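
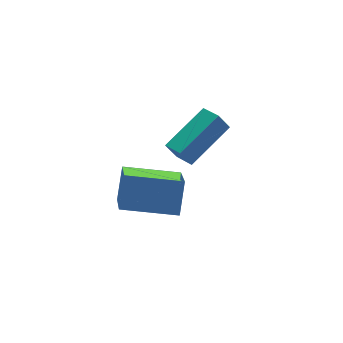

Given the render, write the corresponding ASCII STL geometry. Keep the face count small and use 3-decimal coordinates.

solid 
facet normal -0.867 0.480 0.137
outer loop
vertex -5.084 -1.728 2.151
vertex -4.538 -1.044 3.206
vertex -4.452 -0.212 0.842
endloop
endfacet
facet normal -0.399 -0.498 -0.770
outer loop
vertex -2.642 -1.216 0.554
vertex -5.084 -1.728 2.151
vertex -4.452 -0.212 0.842
endloop
endfacet
facet normal -0.866 0.480 0.138
outer loop
vertex -4.452 -0.212 0.842
vertex -4.538 -1.044 3.206
vertex -3.906 0.471 1.896
endloop
endfacet
facet normal 0.301 0.722 -0.624
outer loop
vertex -3.906 0.471 1.896
vertex -2.642 -1.216 0.554
vertex -4.452 -0.212 0.842
endloop
endfacet
facet normal -0.301 -0.722 0.624
outer loop
vertex -5.084 -1.728 2.151
vertex -2.728 -2.048 2.918
vertex -4.538 -1.044 3.206
endloop
endfacet
facet normal -0.399 -0.499 -0.769
outer loop
vertex -3.274 -2.731 1.864
vertex -5.084 -1.728 2.151
vertex -2.642 -1.216 0.554
endloop
endfacet
facet normal -0.301 -0.722 0.623
outer loop
vertex -3.274 -2.731 1.864
vertex -2.728 -2.048 2.918
vertex -5.084 -1.728 2.151
endloop
endfacet
facet normal 0.399 0.499 0.769
outer loop
vertex -4.538 -1.044 3.206
vertex -2.728 -2.048 2.918
vertex -3.906 0.471 1.896
endloop
endfacet
facet normal 0.301 0.722 -0.624
outer loop
vertex -2.096 -0.532 1.609
vertex -2.642 -1.216 0.554
vertex -3.906 0.471 1.896
endloop
endfacet
facet normal 0.398 0.499 0.770
outer loop
vertex -3.906 0.471 1.896
vertex -2.728 -2.048 2.918
vertex -2.096 -0.532 1.609
endloop
endfacet
facet normal 0.866 -0.480 -0.137
outer loop
vertex -2.096 -0.532 1.609
vertex -3.274 -2.731 1.864
vertex -2.642 -1.216 0.554
endloop
endfacet
facet normal 0.866 -0.480 -0.138
outer loop
vertex -2.728 -2.048 2.918
vertex -3.274 -2.731 1.864
vertex -2.096 -0.532 1.609
endloop
endfacet
facet normal -0.875 -0.280 -0.395
outer loop
vertex -1.407 0.879 1.048
vertex -1.562 1.771 0.76
vertex -1.02 0.708 0.311
endloop
endfacet
facet normal 0.163 -0.939 0.303
outer loop
vertex 0.862 1.309 1.16
vertex -1.407 0.879 1.048
vertex -1.02 0.708 0.311
endloop
endfacet
facet normal -0.875 -0.280 -0.395
outer loop
vertex -1.02 0.708 0.311
vertex -1.562 1.771 0.76
vertex -1.175 1.6 0.023
endloop
endfacet
facet normal 0.455 -0.201 -0.867
outer loop
vertex -1.175 1.6 0.023
vertex 0.862 1.309 1.16
vertex -1.02 0.708 0.311
endloop
endfacet
facet normal -0.455 0.201 0.867
outer loop
vertex -1.407 0.879 1.048
vertex 0.32 2.372 1.609
vertex -1.562 1.771 0.76
endloop
endfacet
facet normal 0.163 -0.939 0.303
outer loop
vertex 0.475 1.48 1.897
vertex -1.407 0.879 1.048
vertex 0.862 1.309 1.16
endloop
endfacet
facet normal -0.455 0.201 0.867
outer loop
vertex 0.475 1.48 1.897
vertex 0.32 2.372 1.609
vertex -1.407 0.879 1.048
endloop
endfacet
facet normal -0.163 0.939 -0.303
outer loop
vertex -1.562 1.771 0.76
vertex 0.32 2.372 1.609
vertex -1.175 1.6 0.023
endloop
endfacet
facet normal 0.455 -0.201 -0.867
outer loop
vertex 0.707 2.201 0.872
vertex 0.862 1.309 1.16
vertex -1.175 1.6 0.023
endloop
endfacet
facet normal -0.163 0.939 -0.303
outer loop
vertex -1.175 1.6 0.023
vertex 0.32 2.372 1.609
vertex 0.707 2.201 0.872
endloop
endfacet
facet normal 0.875 0.280 0.395
outer loop
vertex 0.707 2.201 0.872
vertex 0.475 1.48 1.897
vertex 0.862 1.309 1.16
endloop
endfacet
facet normal 0.875 0.280 0.395
outer loop
vertex 0.32 2.372 1.609
vertex 0.475 1.48 1.897
vertex 0.707 2.201 0.872
endloop
endfacet

endsolid


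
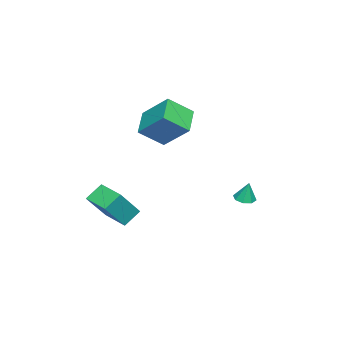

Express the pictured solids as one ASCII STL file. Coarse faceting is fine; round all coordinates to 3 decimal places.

solid 
facet normal -0.089 -0.219 -0.972
outer loop
vertex 0.986 3.743 -2.196
vertex 0.669 3.264 -2.059
vertex 0.543 3.829 -2.175
endloop
endfacet
facet normal 0.196 0.959 0.207
outer loop
vertex 0.986 3.743 -2.196
vertex 0.543 3.829 -2.175
vertex 0.771 3.516 -0.941
endloop
endfacet
facet normal -0.089 -0.219 -0.972
outer loop
vertex 0.543 3.829 -2.175
vertex 0.669 3.264 -2.059
vertex 0.174 3.584 -2.086
endloop
endfacet
facet normal -0.477 0.827 0.298
outer loop
vertex 0.543 3.829 -2.175
vertex 0.174 3.584 -2.086
vertex 0.771 3.516 -0.941
endloop
endfacet
facet normal -0.089 -0.220 -0.971
outer loop
vertex 0.174 3.584 -2.086
vertex 0.669 3.264 -2.059
vertex 0.095 3.152 -1.981
endloop
endfacet
facet normal -0.848 0.266 0.458
outer loop
vertex 0.174 3.584 -2.086
vertex 0.095 3.152 -1.981
vertex 0.771 3.516 -0.941
endloop
endfacet
facet normal -0.089 -0.219 -0.972
outer loop
vertex 0.095 3.152 -1.981
vertex 0.669 3.264 -2.059
vertex 0.352 2.785 -1.922
endloop
endfacet
facet normal -0.701 -0.395 0.594
outer loop
vertex 0.095 3.152 -1.981
vertex 0.352 2.785 -1.922
vertex 0.771 3.516 -0.941
endloop
endfacet
facet normal -0.089 -0.219 -0.972
outer loop
vertex 0.352 2.785 -1.922
vertex 0.669 3.264 -2.059
vertex 0.795 2.699 -1.943
endloop
endfacet
facet normal -0.120 -0.771 0.626
outer loop
vertex 0.352 2.785 -1.922
vertex 0.795 2.699 -1.943
vertex 0.771 3.516 -0.941
endloop
endfacet
facet normal -0.089 -0.219 -0.972
outer loop
vertex 0.795 2.699 -1.943
vertex 0.669 3.264 -2.059
vertex 1.164 2.944 -2.032
endloop
endfacet
facet normal 0.553 -0.639 0.534
outer loop
vertex 0.795 2.699 -1.943
vertex 1.164 2.944 -2.032
vertex 0.771 3.516 -0.941
endloop
endfacet
facet normal -0.088 -0.218 -0.972
outer loop
vertex 1.164 2.944 -2.032
vertex 0.669 3.264 -2.059
vertex 1.243 3.376 -2.136
endloop
endfacet
facet normal 0.924 -0.079 0.374
outer loop
vertex 1.164 2.944 -2.032
vertex 1.243 3.376 -2.136
vertex 0.771 3.516 -0.941
endloop
endfacet
facet normal -0.087 -0.220 -0.972
outer loop
vertex 1.243 3.376 -2.136
vertex 0.669 3.264 -2.059
vertex 0.986 3.743 -2.196
endloop
endfacet
facet normal 0.777 0.583 0.239
outer loop
vertex 1.243 3.376 -2.136
vertex 0.986 3.743 -2.196
vertex 0.771 3.516 -0.941
endloop
endfacet
facet normal -0.454 0.650 -0.610
outer loop
vertex -1.685 -1.764 1.108
vertex -1.378 -0.253 2.489
vertex -0.244 -1.416 0.407
endloop
endfacet
facet normal -0.148 -0.730 -0.667
outer loop
vertex 0.518 -2.507 1.431
vertex -1.685 -1.764 1.108
vertex -0.244 -1.416 0.407
endloop
endfacet
facet normal -0.454 0.650 -0.610
outer loop
vertex -0.244 -1.416 0.407
vertex -1.378 -0.253 2.489
vertex 0.063 0.095 1.788
endloop
endfacet
facet normal 0.879 0.212 -0.428
outer loop
vertex 0.063 0.095 1.788
vertex 0.518 -2.507 1.431
vertex -0.244 -1.416 0.407
endloop
endfacet
facet normal -0.879 -0.212 0.428
outer loop
vertex -1.685 -1.764 1.108
vertex -0.616 -1.344 3.513
vertex -1.378 -0.253 2.489
endloop
endfacet
facet normal -0.148 -0.730 -0.667
outer loop
vertex -0.923 -2.855 2.132
vertex -1.685 -1.764 1.108
vertex 0.518 -2.507 1.431
endloop
endfacet
facet normal -0.879 -0.212 0.428
outer loop
vertex -0.923 -2.855 2.132
vertex -0.616 -1.344 3.513
vertex -1.685 -1.764 1.108
endloop
endfacet
facet normal 0.148 0.730 0.667
outer loop
vertex -1.378 -0.253 2.489
vertex -0.616 -1.344 3.513
vertex 0.063 0.095 1.788
endloop
endfacet
facet normal 0.879 0.212 -0.428
outer loop
vertex 0.825 -0.996 2.812
vertex 0.518 -2.507 1.431
vertex 0.063 0.095 1.788
endloop
endfacet
facet normal 0.148 0.730 0.667
outer loop
vertex 0.063 0.095 1.788
vertex -0.616 -1.344 3.513
vertex 0.825 -0.996 2.812
endloop
endfacet
facet normal 0.454 -0.650 0.610
outer loop
vertex 0.825 -0.996 2.812
vertex -0.923 -2.855 2.132
vertex 0.518 -2.507 1.431
endloop
endfacet
facet normal 0.454 -0.650 0.610
outer loop
vertex -0.616 -1.344 3.513
vertex -0.923 -2.855 2.132
vertex 0.825 -0.996 2.812
endloop
endfacet
facet normal -0.572 0.243 -0.783
outer loop
vertex 0.477 -3.494 -3.676
vertex 1.231 -2.111 -3.798
vertex 1.27 -3.992 -4.41
endloop
endfacet
facet normal -0.478 -0.875 0.078
outer loop
vertex 2.489 -4.509 -2.742
vertex 0.477 -3.494 -3.676
vertex 1.27 -3.992 -4.41
endloop
endfacet
facet normal -0.572 0.243 -0.783
outer loop
vertex 1.27 -3.992 -4.41
vertex 1.231 -2.111 -3.798
vertex 2.024 -2.609 -4.532
endloop
endfacet
facet normal 0.667 -0.418 -0.617
outer loop
vertex 2.024 -2.609 -4.532
vertex 2.489 -4.509 -2.742
vertex 1.27 -3.992 -4.41
endloop
endfacet
facet normal -0.667 0.418 0.617
outer loop
vertex 0.477 -3.494 -3.676
vertex 2.45 -2.628 -2.13
vertex 1.231 -2.111 -3.798
endloop
endfacet
facet normal -0.478 -0.875 0.078
outer loop
vertex 1.696 -4.011 -2.008
vertex 0.477 -3.494 -3.676
vertex 2.489 -4.509 -2.742
endloop
endfacet
facet normal -0.667 0.418 0.617
outer loop
vertex 1.696 -4.011 -2.008
vertex 2.45 -2.628 -2.13
vertex 0.477 -3.494 -3.676
endloop
endfacet
facet normal 0.478 0.875 -0.078
outer loop
vertex 1.231 -2.111 -3.798
vertex 2.45 -2.628 -2.13
vertex 2.024 -2.609 -4.532
endloop
endfacet
facet normal 0.667 -0.418 -0.617
outer loop
vertex 3.243 -3.126 -2.864
vertex 2.489 -4.509 -2.742
vertex 2.024 -2.609 -4.532
endloop
endfacet
facet normal 0.478 0.875 -0.078
outer loop
vertex 2.024 -2.609 -4.532
vertex 2.45 -2.628 -2.13
vertex 3.243 -3.126 -2.864
endloop
endfacet
facet normal 0.572 -0.243 0.783
outer loop
vertex 3.243 -3.126 -2.864
vertex 1.696 -4.011 -2.008
vertex 2.489 -4.509 -2.742
endloop
endfacet
facet normal 0.572 -0.243 0.783
outer loop
vertex 2.45 -2.628 -2.13
vertex 1.696 -4.011 -2.008
vertex 3.243 -3.126 -2.864
endloop
endfacet

endsolid


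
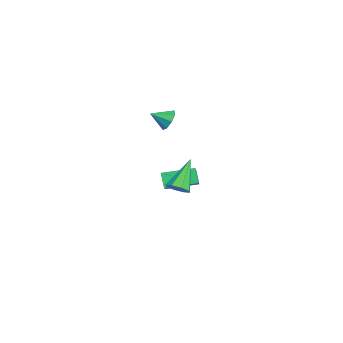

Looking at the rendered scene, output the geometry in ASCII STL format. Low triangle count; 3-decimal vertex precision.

solid 
facet normal -0.055 0.876 -0.479
outer loop
vertex -0.254 -2.801 2.822
vertex -0.52 -2.498 3.407
vertex 0.133 -2.599 3.147
endloop
endfacet
facet normal 0.630 -0.713 -0.307
outer loop
vertex -0.254 -2.801 2.822
vertex 0.133 -2.599 3.147
vertex -0.46 -3.462 3.933
endloop
endfacet
facet normal -0.055 0.877 -0.478
outer loop
vertex 0.133 -2.599 3.147
vertex -0.52 -2.498 3.407
vertex 0.137 -2.339 3.624
endloop
endfacet
facet normal 0.885 -0.411 0.217
outer loop
vertex 0.133 -2.599 3.147
vertex 0.137 -2.339 3.624
vertex -0.46 -3.462 3.933
endloop
endfacet
facet normal -0.053 0.876 -0.480
outer loop
vertex 0.137 -2.339 3.624
vertex -0.52 -2.498 3.407
vertex -0.244 -2.171 3.973
endloop
endfacet
facet normal 0.638 -0.130 0.759
outer loop
vertex 0.137 -2.339 3.624
vertex -0.244 -2.171 3.973
vertex -0.46 -3.462 3.933
endloop
endfacet
facet normal -0.055 0.876 -0.479
outer loop
vertex -0.244 -2.171 3.973
vertex -0.52 -2.498 3.407
vertex -0.786 -2.195 3.991
endloop
endfacet
facet normal 0.035 -0.037 0.999
outer loop
vertex -0.244 -2.171 3.973
vertex -0.786 -2.195 3.991
vertex -0.46 -3.462 3.933
endloop
endfacet
facet normal -0.056 0.876 -0.480
outer loop
vertex -0.786 -2.195 3.991
vertex -0.52 -2.498 3.407
vertex -1.173 -2.397 3.667
endloop
endfacet
facet normal -0.573 -0.184 0.799
outer loop
vertex -0.786 -2.195 3.991
vertex -1.173 -2.397 3.667
vertex -0.46 -3.462 3.933
endloop
endfacet
facet normal -0.055 0.877 -0.478
outer loop
vertex -1.173 -2.397 3.667
vertex -0.52 -2.498 3.407
vertex -1.177 -2.657 3.19
endloop
endfacet
facet normal -0.830 -0.487 0.273
outer loop
vertex -1.173 -2.397 3.667
vertex -1.177 -2.657 3.19
vertex -0.46 -3.462 3.933
endloop
endfacet
facet normal -0.054 0.876 -0.479
outer loop
vertex -1.177 -2.657 3.19
vertex -0.52 -2.498 3.407
vertex -0.796 -2.825 2.84
endloop
endfacet
facet normal -0.584 -0.767 -0.267
outer loop
vertex -1.177 -2.657 3.19
vertex -0.796 -2.825 2.84
vertex -0.46 -3.462 3.933
endloop
endfacet
facet normal -0.055 0.876 -0.479
outer loop
vertex -0.796 -2.825 2.84
vertex -0.52 -2.498 3.407
vertex -0.254 -2.801 2.822
endloop
endfacet
facet normal 0.021 -0.861 -0.508
outer loop
vertex -0.796 -2.825 2.84
vertex -0.254 -2.801 2.822
vertex -0.46 -3.462 3.933
endloop
endfacet
facet normal -0.830 0.071 -0.554
outer loop
vertex -4.228 -2.825 -2.668
vertex -4.288 -0.955 -2.337
vertex -3.648 -2.656 -3.515
endloop
endfacet
facet normal 0.032 -0.984 -0.175
outer loop
vertex -2.852 -2.725 -2.983
vertex -4.228 -2.825 -2.668
vertex -3.648 -2.656 -3.515
endloop
endfacet
facet normal -0.830 0.071 -0.554
outer loop
vertex -3.648 -2.656 -3.515
vertex -4.288 -0.955 -2.337
vertex -3.708 -0.786 -3.184
endloop
endfacet
facet normal 0.558 0.162 -0.814
outer loop
vertex -3.708 -0.786 -3.184
vertex -2.852 -2.725 -2.983
vertex -3.648 -2.656 -3.515
endloop
endfacet
facet normal -0.558 -0.162 0.814
outer loop
vertex -4.228 -2.825 -2.668
vertex -3.492 -1.024 -1.805
vertex -4.288 -0.955 -2.337
endloop
endfacet
facet normal 0.032 -0.984 -0.175
outer loop
vertex -3.432 -2.894 -2.136
vertex -4.228 -2.825 -2.668
vertex -2.852 -2.725 -2.983
endloop
endfacet
facet normal -0.558 -0.162 0.814
outer loop
vertex -3.432 -2.894 -2.136
vertex -3.492 -1.024 -1.805
vertex -4.228 -2.825 -2.668
endloop
endfacet
facet normal -0.032 0.984 0.175
outer loop
vertex -4.288 -0.955 -2.337
vertex -3.492 -1.024 -1.805
vertex -3.708 -0.786 -3.184
endloop
endfacet
facet normal 0.558 0.162 -0.814
outer loop
vertex -2.912 -0.855 -2.652
vertex -2.852 -2.725 -2.983
vertex -3.708 -0.786 -3.184
endloop
endfacet
facet normal -0.032 0.984 0.175
outer loop
vertex -3.708 -0.786 -3.184
vertex -3.492 -1.024 -1.805
vertex -2.912 -0.855 -2.652
endloop
endfacet
facet normal 0.830 -0.071 0.554
outer loop
vertex -2.912 -0.855 -2.652
vertex -3.432 -2.894 -2.136
vertex -2.852 -2.725 -2.983
endloop
endfacet
facet normal 0.830 -0.071 0.554
outer loop
vertex -3.492 -1.024 -1.805
vertex -3.432 -2.894 -2.136
vertex -2.912 -0.855 -2.652
endloop
endfacet
facet normal 0.601 -0.334 -0.726
outer loop
vertex 4.487 -1.926 1.095
vertex 3.943 -2.11 0.729
vertex 4.319 -1.546 0.781
endloop
endfacet
facet normal 0.522 0.669 0.530
outer loop
vertex 4.487 -1.926 1.095
vertex 4.319 -1.546 0.781
vertex 2.717 -1.43 2.211
endloop
endfacet
facet normal 0.601 -0.334 -0.726
outer loop
vertex 4.319 -1.546 0.781
vertex 3.943 -2.11 0.729
vertex 3.931 -1.496 0.437
endloop
endfacet
facet normal 0.100 0.994 0.032
outer loop
vertex 4.319 -1.546 0.781
vertex 3.931 -1.496 0.437
vertex 2.717 -1.43 2.211
endloop
endfacet
facet normal 0.601 -0.334 -0.726
outer loop
vertex 3.931 -1.496 0.437
vertex 3.943 -2.11 0.729
vertex 3.551 -1.806 0.265
endloop
endfacet
facet normal -0.485 0.796 -0.362
outer loop
vertex 3.931 -1.496 0.437
vertex 3.551 -1.806 0.265
vertex 2.717 -1.43 2.211
endloop
endfacet
facet normal 0.601 -0.333 -0.726
outer loop
vertex 3.551 -1.806 0.265
vertex 3.943 -2.11 0.729
vertex 3.4 -2.294 0.364
endloop
endfacet
facet normal -0.889 0.190 -0.418
outer loop
vertex 3.551 -1.806 0.265
vertex 3.4 -2.294 0.364
vertex 2.717 -1.43 2.211
endloop
endfacet
facet normal 0.601 -0.333 -0.726
outer loop
vertex 3.4 -2.294 0.364
vertex 3.943 -2.11 0.729
vertex 3.568 -2.675 0.678
endloop
endfacet
facet normal -0.876 -0.471 -0.103
outer loop
vertex 3.4 -2.294 0.364
vertex 3.568 -2.675 0.678
vertex 2.717 -1.43 2.211
endloop
endfacet
facet normal 0.601 -0.334 -0.726
outer loop
vertex 3.568 -2.675 0.678
vertex 3.943 -2.11 0.729
vertex 3.955 -2.724 1.021
endloop
endfacet
facet normal -0.453 -0.798 0.397
outer loop
vertex 3.568 -2.675 0.678
vertex 3.955 -2.724 1.021
vertex 2.717 -1.43 2.211
endloop
endfacet
facet normal 0.601 -0.334 -0.726
outer loop
vertex 3.955 -2.724 1.021
vertex 3.943 -2.11 0.729
vertex 4.336 -2.414 1.194
endloop
endfacet
facet normal 0.130 -0.601 0.789
outer loop
vertex 3.955 -2.724 1.021
vertex 4.336 -2.414 1.194
vertex 2.717 -1.43 2.211
endloop
endfacet
facet normal 0.601 -0.333 -0.726
outer loop
vertex 4.336 -2.414 1.194
vertex 3.943 -2.11 0.729
vertex 4.487 -1.926 1.095
endloop
endfacet
facet normal 0.535 0.006 0.845
outer loop
vertex 4.336 -2.414 1.194
vertex 4.487 -1.926 1.095
vertex 2.717 -1.43 2.211
endloop
endfacet

endsolid


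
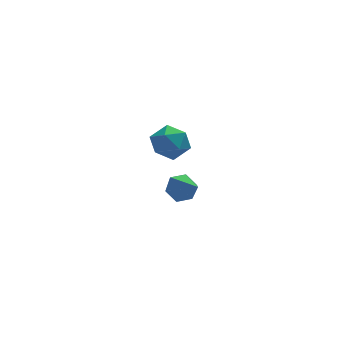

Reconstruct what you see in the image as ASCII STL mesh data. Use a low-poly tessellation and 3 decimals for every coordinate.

solid 
facet normal -0.256 0.786 -0.563
outer loop
vertex 3.027 3.883 -3.573
vertex 2.441 3.72 -3.534
vertex 2.68 4.096 -3.118
endloop
endfacet
facet normal 0.822 0.201 0.533
outer loop
vertex 3.027 3.883 -3.573
vertex 2.68 4.096 -3.118
vertex 2.799 2.62 -2.746
endloop
endfacet
facet normal -0.255 0.786 -0.564
outer loop
vertex 2.68 4.096 -3.118
vertex 2.441 3.72 -3.534
vertex 2.094 3.933 -3.08
endloop
endfacet
facet normal -0.005 0.244 0.970
outer loop
vertex 2.68 4.096 -3.118
vertex 2.094 3.933 -3.08
vertex 2.799 2.62 -2.746
endloop
endfacet
facet normal -0.256 0.785 -0.564
outer loop
vertex 2.094 3.933 -3.08
vertex 2.441 3.72 -3.534
vertex 1.854 3.556 -3.496
endloop
endfacet
facet normal -0.736 -0.233 0.636
outer loop
vertex 2.094 3.933 -3.08
vertex 1.854 3.556 -3.496
vertex 2.799 2.62 -2.746
endloop
endfacet
facet normal -0.256 0.786 -0.563
outer loop
vertex 1.854 3.556 -3.496
vertex 2.441 3.72 -3.534
vertex 2.201 3.344 -3.95
endloop
endfacet
facet normal -0.640 -0.756 -0.136
outer loop
vertex 1.854 3.556 -3.496
vertex 2.201 3.344 -3.95
vertex 2.799 2.62 -2.746
endloop
endfacet
facet normal -0.256 0.786 -0.563
outer loop
vertex 2.201 3.344 -3.95
vertex 2.441 3.72 -3.534
vertex 2.788 3.507 -3.989
endloop
endfacet
facet normal 0.184 -0.799 -0.572
outer loop
vertex 2.201 3.344 -3.95
vertex 2.788 3.507 -3.989
vertex 2.799 2.62 -2.746
endloop
endfacet
facet normal -0.256 0.786 -0.563
outer loop
vertex 2.788 3.507 -3.989
vertex 2.441 3.72 -3.534
vertex 3.027 3.883 -3.573
endloop
endfacet
facet normal 0.917 -0.321 -0.237
outer loop
vertex 2.788 3.507 -3.989
vertex 3.027 3.883 -3.573
vertex 2.799 2.62 -2.746
endloop
endfacet
facet normal -0.832 -0.343 0.436
outer loop
vertex 0.844 0.877 1.217
vertex 0.965 0.212 0.925
vertex 1.242 0.38 1.586
endloop
endfacet
facet normal -0.538 0.181 0.824
outer loop
vertex 0.844 0.877 1.217
vertex 1.242 0.38 1.586
vertex 1.456 1.084 1.571
endloop
endfacet
facet normal -0.497 0.763 0.413
outer loop
vertex 0.844 0.877 1.217
vertex 1.456 1.084 1.571
vertex 1.31 1.352 0.901
endloop
endfacet
facet normal -0.766 0.601 -0.227
outer loop
vertex 0.844 0.877 1.217
vertex 1.31 1.352 0.901
vertex 1.006 0.813 0.502
endloop
endfacet
facet normal -0.973 -0.084 -0.213
outer loop
vertex 0.844 0.877 1.217
vertex 1.006 0.813 0.502
vertex 0.965 0.212 0.925
endloop
endfacet
facet normal 0.127 -0.017 0.992
outer loop
vertex 1.456 1.084 1.571
vertex 1.242 0.38 1.586
vertex 1.954 0.547 1.498
endloop
endfacet
facet normal -0.350 -0.862 0.366
outer loop
vertex 1.242 0.38 1.586
vertex 0.965 0.212 0.925
vertex 1.65 0.008 1.099
endloop
endfacet
facet normal -0.578 -0.443 -0.685
outer loop
vertex 0.965 0.212 0.925
vertex 1.006 0.813 0.502
vertex 1.504 0.276 0.429
endloop
endfacet
facet normal -0.243 0.662 -0.709
outer loop
vertex 1.006 0.813 0.502
vertex 1.31 1.352 0.901
vertex 1.718 0.98 0.414
endloop
endfacet
facet normal 0.192 0.925 0.328
outer loop
vertex 1.31 1.352 0.901
vertex 1.456 1.084 1.571
vertex 1.995 1.148 1.075
endloop
endfacet
facet normal 0.766 -0.601 0.227
outer loop
vertex 2.116 0.483 0.783
vertex 1.954 0.547 1.498
vertex 1.65 0.008 1.099
endloop
endfacet
facet normal 0.497 -0.763 -0.413
outer loop
vertex 2.116 0.483 0.783
vertex 1.65 0.008 1.099
vertex 1.504 0.276 0.429
endloop
endfacet
facet normal 0.538 -0.181 -0.824
outer loop
vertex 2.116 0.483 0.783
vertex 1.504 0.276 0.429
vertex 1.718 0.98 0.414
endloop
endfacet
facet normal 0.832 0.343 -0.436
outer loop
vertex 2.116 0.483 0.783
vertex 1.718 0.98 0.414
vertex 1.995 1.148 1.075
endloop
endfacet
facet normal 0.973 0.084 0.213
outer loop
vertex 2.116 0.483 0.783
vertex 1.995 1.148 1.075
vertex 1.954 0.547 1.498
endloop
endfacet
facet normal 0.243 -0.662 0.709
outer loop
vertex 1.65 0.008 1.099
vertex 1.954 0.547 1.498
vertex 1.242 0.38 1.586
endloop
endfacet
facet normal -0.192 -0.925 -0.328
outer loop
vertex 1.504 0.276 0.429
vertex 1.65 0.008 1.099
vertex 0.965 0.212 0.925
endloop
endfacet
facet normal -0.127 0.017 -0.992
outer loop
vertex 1.718 0.98 0.414
vertex 1.504 0.276 0.429
vertex 1.006 0.813 0.502
endloop
endfacet
facet normal 0.350 0.862 -0.366
outer loop
vertex 1.995 1.148 1.075
vertex 1.718 0.98 0.414
vertex 1.31 1.352 0.901
endloop
endfacet
facet normal 0.578 0.443 0.685
outer loop
vertex 1.954 0.547 1.498
vertex 1.995 1.148 1.075
vertex 1.456 1.084 1.571
endloop
endfacet

endsolid


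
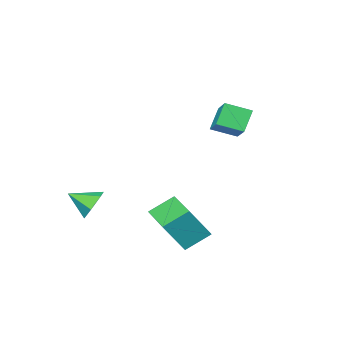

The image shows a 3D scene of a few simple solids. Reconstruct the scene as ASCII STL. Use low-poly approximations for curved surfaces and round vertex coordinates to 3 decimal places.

solid 
facet normal -0.783 0.278 0.556
outer loop
vertex -0.125 1.207 -0.975
vertex 0.513 3.216 -1.081
vertex -1.173 1.456 -2.577
endloop
endfacet
facet normal -0.303 -0.952 0.050
outer loop
vertex -0.013 1.044 -3.399
vertex -0.125 1.207 -0.975
vertex -1.173 1.456 -2.577
endloop
endfacet
facet normal -0.784 0.278 0.556
outer loop
vertex -1.173 1.456 -2.577
vertex 0.513 3.216 -1.081
vertex -0.534 3.464 -2.682
endloop
endfacet
facet normal -0.542 0.129 -0.830
outer loop
vertex -0.534 3.464 -2.682
vertex -0.013 1.044 -3.399
vertex -1.173 1.456 -2.577
endloop
endfacet
facet normal 0.543 -0.129 0.830
outer loop
vertex -0.125 1.207 -0.975
vertex 1.673 2.804 -1.903
vertex 0.513 3.216 -1.081
endloop
endfacet
facet normal -0.302 -0.952 0.050
outer loop
vertex 1.034 0.796 -1.798
vertex -0.125 1.207 -0.975
vertex -0.013 1.044 -3.399
endloop
endfacet
facet normal 0.543 -0.129 0.830
outer loop
vertex 1.034 0.796 -1.798
vertex 1.673 2.804 -1.903
vertex -0.125 1.207 -0.975
endloop
endfacet
facet normal 0.302 0.952 -0.050
outer loop
vertex 0.513 3.216 -1.081
vertex 1.673 2.804 -1.903
vertex -0.534 3.464 -2.682
endloop
endfacet
facet normal -0.543 0.129 -0.830
outer loop
vertex 0.625 3.053 -3.505
vertex -0.013 1.044 -3.399
vertex -0.534 3.464 -2.682
endloop
endfacet
facet normal 0.302 0.952 -0.050
outer loop
vertex -0.534 3.464 -2.682
vertex 1.673 2.804 -1.903
vertex 0.625 3.053 -3.505
endloop
endfacet
facet normal 0.784 -0.278 -0.556
outer loop
vertex 0.625 3.053 -3.505
vertex 1.034 0.796 -1.798
vertex -0.013 1.044 -3.399
endloop
endfacet
facet normal 0.783 -0.278 -0.556
outer loop
vertex 1.673 2.804 -1.903
vertex 1.034 0.796 -1.798
vertex 0.625 3.053 -3.505
endloop
endfacet
facet normal -0.543 -0.232 0.807
outer loop
vertex -3.096 1.033 4.184
vertex -4.109 1.817 3.728
vertex -3.759 -0.307 3.354
endloop
endfacet
facet normal 0.745 -0.577 0.336
outer loop
vertex -3.031 0.003 2.272
vertex -3.096 1.033 4.184
vertex -3.759 -0.307 3.354
endloop
endfacet
facet normal -0.543 -0.232 0.807
outer loop
vertex -3.759 -0.307 3.354
vertex -4.109 1.817 3.728
vertex -4.772 0.477 2.897
endloop
endfacet
facet normal -0.388 -0.784 -0.485
outer loop
vertex -4.772 0.477 2.897
vertex -3.031 0.003 2.272
vertex -3.759 -0.307 3.354
endloop
endfacet
facet normal 0.388 0.784 0.485
outer loop
vertex -3.096 1.033 4.184
vertex -3.381 2.127 2.646
vertex -4.109 1.817 3.728
endloop
endfacet
facet normal 0.745 -0.577 0.336
outer loop
vertex -2.368 1.343 3.103
vertex -3.096 1.033 4.184
vertex -3.031 0.003 2.272
endloop
endfacet
facet normal 0.387 0.784 0.486
outer loop
vertex -2.368 1.343 3.103
vertex -3.381 2.127 2.646
vertex -3.096 1.033 4.184
endloop
endfacet
facet normal -0.745 0.577 -0.336
outer loop
vertex -4.109 1.817 3.728
vertex -3.381 2.127 2.646
vertex -4.772 0.477 2.897
endloop
endfacet
facet normal -0.388 -0.783 -0.486
outer loop
vertex -4.044 0.787 1.816
vertex -3.031 0.003 2.272
vertex -4.772 0.477 2.897
endloop
endfacet
facet normal -0.745 0.577 -0.336
outer loop
vertex -4.772 0.477 2.897
vertex -3.381 2.127 2.646
vertex -4.044 0.787 1.816
endloop
endfacet
facet normal 0.543 0.232 -0.807
outer loop
vertex -4.044 0.787 1.816
vertex -2.368 1.343 3.103
vertex -3.031 0.003 2.272
endloop
endfacet
facet normal 0.543 0.231 -0.807
outer loop
vertex -3.381 2.127 2.646
vertex -2.368 1.343 3.103
vertex -4.044 0.787 1.816
endloop
endfacet
facet normal -0.623 0.621 -0.475
outer loop
vertex 2.53 -2.204 -2.874
vertex 1.897 -2.338 -2.22
vertex 2.51 -1.658 -2.134
endloop
endfacet
facet normal 0.988 0.135 -0.073
outer loop
vertex 2.53 -2.204 -2.874
vertex 2.51 -1.658 -2.134
vertex 2.763 -3.202 -1.56
endloop
endfacet
facet normal -0.623 0.622 -0.475
outer loop
vertex 2.51 -1.658 -2.134
vertex 1.897 -2.338 -2.22
vertex 1.878 -1.792 -1.48
endloop
endfacet
facet normal 0.633 0.359 0.686
outer loop
vertex 2.51 -1.658 -2.134
vertex 1.878 -1.792 -1.48
vertex 2.763 -3.202 -1.56
endloop
endfacet
facet normal -0.622 0.622 -0.475
outer loop
vertex 1.878 -1.792 -1.48
vertex 1.897 -2.338 -2.22
vertex 1.264 -2.472 -1.566
endloop
endfacet
facet normal -0.045 -0.085 0.995
outer loop
vertex 1.878 -1.792 -1.48
vertex 1.264 -2.472 -1.566
vertex 2.763 -3.202 -1.56
endloop
endfacet
facet normal -0.623 0.621 -0.475
outer loop
vertex 1.264 -2.472 -1.566
vertex 1.897 -2.338 -2.22
vertex 1.284 -3.018 -2.306
endloop
endfacet
facet normal -0.369 -0.753 0.545
outer loop
vertex 1.264 -2.472 -1.566
vertex 1.284 -3.018 -2.306
vertex 2.763 -3.202 -1.56
endloop
endfacet
facet normal -0.623 0.621 -0.475
outer loop
vertex 1.284 -3.018 -2.306
vertex 1.897 -2.338 -2.22
vertex 1.917 -2.884 -2.96
endloop
endfacet
facet normal -0.014 -0.977 -0.214
outer loop
vertex 1.284 -3.018 -2.306
vertex 1.917 -2.884 -2.96
vertex 2.763 -3.202 -1.56
endloop
endfacet
facet normal -0.623 0.621 -0.475
outer loop
vertex 1.917 -2.884 -2.96
vertex 1.897 -2.338 -2.22
vertex 2.53 -2.204 -2.874
endloop
endfacet
facet normal 0.665 -0.533 -0.523
outer loop
vertex 1.917 -2.884 -2.96
vertex 2.53 -2.204 -2.874
vertex 2.763 -3.202 -1.56
endloop
endfacet

endsolid


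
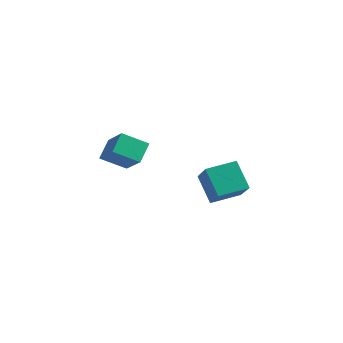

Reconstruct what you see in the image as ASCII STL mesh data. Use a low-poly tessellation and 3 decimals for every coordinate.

solid 
facet normal -0.572 0.505 -0.647
outer loop
vertex 2.622 -2.147 0.722
vertex 3.244 -1.209 0.904
vertex 3.376 -2.469 -0.195
endloop
endfacet
facet normal -0.546 -0.823 -0.160
outer loop
vertex 4.216 -3.211 0.756
vertex 2.622 -2.147 0.722
vertex 3.376 -2.469 -0.195
endloop
endfacet
facet normal -0.572 0.505 -0.647
outer loop
vertex 3.376 -2.469 -0.195
vertex 3.244 -1.209 0.904
vertex 3.998 -1.531 -0.013
endloop
endfacet
facet normal 0.613 -0.262 -0.746
outer loop
vertex 3.998 -1.531 -0.013
vertex 4.216 -3.211 0.756
vertex 3.376 -2.469 -0.195
endloop
endfacet
facet normal -0.613 0.262 0.746
outer loop
vertex 2.622 -2.147 0.722
vertex 4.084 -1.951 1.855
vertex 3.244 -1.209 0.904
endloop
endfacet
facet normal -0.546 -0.823 -0.160
outer loop
vertex 3.462 -2.889 1.673
vertex 2.622 -2.147 0.722
vertex 4.216 -3.211 0.756
endloop
endfacet
facet normal -0.613 0.262 0.746
outer loop
vertex 3.462 -2.889 1.673
vertex 4.084 -1.951 1.855
vertex 2.622 -2.147 0.722
endloop
endfacet
facet normal 0.546 0.823 0.160
outer loop
vertex 3.244 -1.209 0.904
vertex 4.084 -1.951 1.855
vertex 3.998 -1.531 -0.013
endloop
endfacet
facet normal 0.613 -0.262 -0.746
outer loop
vertex 4.838 -2.273 0.938
vertex 4.216 -3.211 0.756
vertex 3.998 -1.531 -0.013
endloop
endfacet
facet normal 0.546 0.823 0.160
outer loop
vertex 3.998 -1.531 -0.013
vertex 4.084 -1.951 1.855
vertex 4.838 -2.273 0.938
endloop
endfacet
facet normal 0.572 -0.505 0.647
outer loop
vertex 4.838 -2.273 0.938
vertex 3.462 -2.889 1.673
vertex 4.216 -3.211 0.756
endloop
endfacet
facet normal 0.572 -0.505 0.647
outer loop
vertex 4.084 -1.951 1.855
vertex 3.462 -2.889 1.673
vertex 4.838 -2.273 0.938
endloop
endfacet
facet normal -0.703 0.371 -0.606
outer loop
vertex -0.911 -2.578 1.608
vertex -0.159 -2.002 1.088
vertex -0.779 -3.27 1.031
endloop
endfacet
facet normal -0.696 -0.533 0.480
outer loop
vertex 0.219 -3.798 1.892
vertex -0.911 -2.578 1.608
vertex -0.779 -3.27 1.031
endloop
endfacet
facet normal -0.704 0.371 -0.606
outer loop
vertex -0.779 -3.27 1.031
vertex -0.159 -2.002 1.088
vertex -0.028 -2.694 0.512
endloop
endfacet
facet normal 0.145 -0.760 -0.634
outer loop
vertex -0.028 -2.694 0.512
vertex 0.219 -3.798 1.892
vertex -0.779 -3.27 1.031
endloop
endfacet
facet normal -0.144 0.760 0.633
outer loop
vertex -0.911 -2.578 1.608
vertex 0.839 -2.53 1.949
vertex -0.159 -2.002 1.088
endloop
endfacet
facet normal -0.696 -0.533 0.482
outer loop
vertex 0.088 -3.106 2.468
vertex -0.911 -2.578 1.608
vertex 0.219 -3.798 1.892
endloop
endfacet
facet normal -0.144 0.760 0.634
outer loop
vertex 0.088 -3.106 2.468
vertex 0.839 -2.53 1.949
vertex -0.911 -2.578 1.608
endloop
endfacet
facet normal 0.697 0.532 -0.481
outer loop
vertex -0.159 -2.002 1.088
vertex 0.839 -2.53 1.949
vertex -0.028 -2.694 0.512
endloop
endfacet
facet normal 0.144 -0.760 -0.634
outer loop
vertex 0.971 -3.222 1.372
vertex 0.219 -3.798 1.892
vertex -0.028 -2.694 0.512
endloop
endfacet
facet normal 0.696 0.534 -0.481
outer loop
vertex -0.028 -2.694 0.512
vertex 0.839 -2.53 1.949
vertex 0.971 -3.222 1.372
endloop
endfacet
facet normal 0.703 -0.371 0.606
outer loop
vertex 0.971 -3.222 1.372
vertex 0.088 -3.106 2.468
vertex 0.219 -3.798 1.892
endloop
endfacet
facet normal 0.704 -0.371 0.606
outer loop
vertex 0.839 -2.53 1.949
vertex 0.088 -3.106 2.468
vertex 0.971 -3.222 1.372
endloop
endfacet

endsolid


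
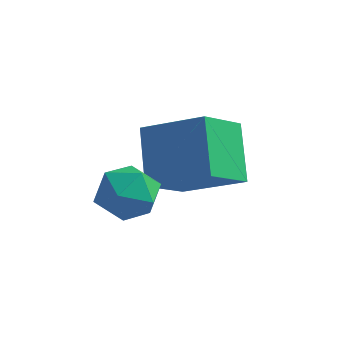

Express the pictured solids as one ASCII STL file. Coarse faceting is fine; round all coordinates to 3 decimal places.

solid 
facet normal -0.387 0.591 0.708
outer loop
vertex -1.267 2.77 -0.204
vertex -0.877 4.186 -1.174
vertex -3.12 2.654 -1.119
endloop
endfacet
facet normal -0.222 -0.804 0.551
outer loop
vertex -2.363 1.494 -2.506
vertex -1.267 2.77 -0.204
vertex -3.12 2.654 -1.119
endloop
endfacet
facet normal -0.387 0.592 0.707
outer loop
vertex -3.12 2.654 -1.119
vertex -0.877 4.186 -1.174
vertex -2.73 4.069 -2.089
endloop
endfacet
facet normal -0.895 -0.056 -0.442
outer loop
vertex -2.73 4.069 -2.089
vertex -2.363 1.494 -2.506
vertex -3.12 2.654 -1.119
endloop
endfacet
facet normal 0.895 0.056 0.442
outer loop
vertex -1.267 2.77 -0.204
vertex -0.12 3.026 -2.561
vertex -0.877 4.186 -1.174
endloop
endfacet
facet normal -0.221 -0.804 0.551
outer loop
vertex -0.51 1.611 -1.591
vertex -1.267 2.77 -0.204
vertex -2.363 1.494 -2.506
endloop
endfacet
facet normal 0.895 0.056 0.442
outer loop
vertex -0.51 1.611 -1.591
vertex -0.12 3.026 -2.561
vertex -1.267 2.77 -0.204
endloop
endfacet
facet normal 0.222 0.804 -0.552
outer loop
vertex -0.877 4.186 -1.174
vertex -0.12 3.026 -2.561
vertex -2.73 4.069 -2.089
endloop
endfacet
facet normal -0.895 -0.056 -0.442
outer loop
vertex -1.973 2.91 -3.476
vertex -2.363 1.494 -2.506
vertex -2.73 4.069 -2.089
endloop
endfacet
facet normal 0.222 0.804 -0.551
outer loop
vertex -2.73 4.069 -2.089
vertex -0.12 3.026 -2.561
vertex -1.973 2.91 -3.476
endloop
endfacet
facet normal 0.387 -0.591 -0.708
outer loop
vertex -1.973 2.91 -3.476
vertex -0.51 1.611 -1.591
vertex -2.363 1.494 -2.506
endloop
endfacet
facet normal 0.386 -0.592 -0.708
outer loop
vertex -0.12 3.026 -2.561
vertex -0.51 1.611 -1.591
vertex -1.973 2.91 -3.476
endloop
endfacet
facet normal -0.931 -0.274 0.242
outer loop
vertex -3.289 0.864 -2.277
vertex -3.027 -0.076 -2.332
vertex -2.948 0.405 -1.484
endloop
endfacet
facet normal -0.766 0.355 0.535
outer loop
vertex -3.289 0.864 -2.277
vertex -2.948 0.405 -1.484
vertex -2.662 1.319 -1.681
endloop
endfacet
facet normal -0.593 0.805 0.009
outer loop
vertex -3.289 0.864 -2.277
vertex -2.662 1.319 -1.681
vertex -2.563 1.403 -2.65
endloop
endfacet
facet normal -0.650 0.455 -0.608
outer loop
vertex -3.289 0.864 -2.277
vertex -2.563 1.403 -2.65
vertex -2.789 0.541 -3.053
endloop
endfacet
facet normal -0.859 -0.212 -0.465
outer loop
vertex -3.289 0.864 -2.277
vertex -2.789 0.541 -3.053
vertex -3.027 -0.076 -2.332
endloop
endfacet
facet normal -0.189 0.263 0.946
outer loop
vertex -2.662 1.319 -1.681
vertex -2.948 0.405 -1.484
vertex -2.011 0.659 -1.367
endloop
endfacet
facet normal -0.456 -0.755 0.471
outer loop
vertex -2.948 0.405 -1.484
vertex -3.027 -0.076 -2.332
vertex -2.237 -0.203 -1.77
endloop
endfacet
facet normal -0.340 -0.656 -0.674
outer loop
vertex -3.027 -0.076 -2.332
vertex -2.789 0.541 -3.053
vertex -2.138 -0.119 -2.739
endloop
endfacet
facet normal -0.002 0.424 -0.906
outer loop
vertex -2.789 0.541 -3.053
vertex -2.563 1.403 -2.65
vertex -1.852 0.795 -2.936
endloop
endfacet
facet normal 0.092 0.991 0.095
outer loop
vertex -2.563 1.403 -2.65
vertex -2.662 1.319 -1.681
vertex -1.773 1.276 -2.088
endloop
endfacet
facet normal 0.650 -0.455 0.608
outer loop
vertex -1.511 0.336 -2.143
vertex -2.011 0.659 -1.367
vertex -2.237 -0.203 -1.77
endloop
endfacet
facet normal 0.593 -0.805 -0.009
outer loop
vertex -1.511 0.336 -2.143
vertex -2.237 -0.203 -1.77
vertex -2.138 -0.119 -2.739
endloop
endfacet
facet normal 0.766 -0.355 -0.535
outer loop
vertex -1.511 0.336 -2.143
vertex -2.138 -0.119 -2.739
vertex -1.852 0.795 -2.936
endloop
endfacet
facet normal 0.931 0.274 -0.242
outer loop
vertex -1.511 0.336 -2.143
vertex -1.852 0.795 -2.936
vertex -1.773 1.276 -2.088
endloop
endfacet
facet normal 0.859 0.212 0.465
outer loop
vertex -1.511 0.336 -2.143
vertex -1.773 1.276 -2.088
vertex -2.011 0.659 -1.367
endloop
endfacet
facet normal 0.002 -0.424 0.906
outer loop
vertex -2.237 -0.203 -1.77
vertex -2.011 0.659 -1.367
vertex -2.948 0.405 -1.484
endloop
endfacet
facet normal -0.092 -0.991 -0.095
outer loop
vertex -2.138 -0.119 -2.739
vertex -2.237 -0.203 -1.77
vertex -3.027 -0.076 -2.332
endloop
endfacet
facet normal 0.189 -0.263 -0.946
outer loop
vertex -1.852 0.795 -2.936
vertex -2.138 -0.119 -2.739
vertex -2.789 0.541 -3.053
endloop
endfacet
facet normal 0.456 0.755 -0.471
outer loop
vertex -1.773 1.276 -2.088
vertex -1.852 0.795 -2.936
vertex -2.563 1.403 -2.65
endloop
endfacet
facet normal 0.340 0.656 0.674
outer loop
vertex -2.011 0.659 -1.367
vertex -1.773 1.276 -2.088
vertex -2.662 1.319 -1.681
endloop
endfacet

endsolid


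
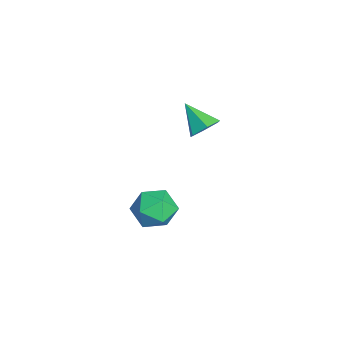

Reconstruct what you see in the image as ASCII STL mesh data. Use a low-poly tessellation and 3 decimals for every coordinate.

solid 
facet normal 0.581 0.519 -0.627
outer loop
vertex -0.873 -2.288 -2.653
vertex -1.248 -2.32 -3.027
vertex -1.246 -1.913 -2.688
endloop
endfacet
facet normal 0.141 0.230 0.963
outer loop
vertex -0.873 -2.288 -2.653
vertex -1.246 -1.913 -2.688
vertex -1.852 -2.86 -2.373
endloop
endfacet
facet normal 0.580 0.520 -0.627
outer loop
vertex -1.246 -1.913 -2.688
vertex -1.248 -2.32 -3.027
vertex -1.621 -1.945 -3.061
endloop
endfacet
facet normal -0.603 0.571 0.557
outer loop
vertex -1.246 -1.913 -2.688
vertex -1.621 -1.945 -3.061
vertex -1.852 -2.86 -2.373
endloop
endfacet
facet normal 0.579 0.519 -0.628
outer loop
vertex -1.621 -1.945 -3.061
vertex -1.248 -2.32 -3.027
vertex -1.623 -2.353 -3.4
endloop
endfacet
facet normal -0.979 0.132 -0.153
outer loop
vertex -1.621 -1.945 -3.061
vertex -1.623 -2.353 -3.4
vertex -1.852 -2.86 -2.373
endloop
endfacet
facet normal 0.580 0.517 -0.629
outer loop
vertex -1.623 -2.353 -3.4
vertex -1.248 -2.32 -3.027
vertex -1.251 -2.728 -3.365
endloop
endfacet
facet normal -0.610 -0.648 -0.456
outer loop
vertex -1.623 -2.353 -3.4
vertex -1.251 -2.728 -3.365
vertex -1.852 -2.86 -2.373
endloop
endfacet
facet normal 0.580 0.517 -0.629
outer loop
vertex -1.251 -2.728 -3.365
vertex -1.248 -2.32 -3.027
vertex -0.876 -2.695 -2.992
endloop
endfacet
facet normal 0.136 -0.989 -0.049
outer loop
vertex -1.251 -2.728 -3.365
vertex -0.876 -2.695 -2.992
vertex -1.852 -2.86 -2.373
endloop
endfacet
facet normal 0.581 0.518 -0.627
outer loop
vertex -0.876 -2.695 -2.992
vertex -1.248 -2.32 -3.027
vertex -0.873 -2.288 -2.653
endloop
endfacet
facet normal 0.511 -0.552 0.659
outer loop
vertex -0.876 -2.695 -2.992
vertex -0.873 -2.288 -2.653
vertex -1.852 -2.86 -2.373
endloop
endfacet
facet normal -0.018 0.750 0.661
outer loop
vertex 2.181 -3.241 -3.53
vertex 1.682 -3.566 -3.175
vertex 2.349 -3.684 -3.023
endloop
endfacet
facet normal 0.633 0.675 0.380
outer loop
vertex 2.181 -3.241 -3.53
vertex 2.349 -3.684 -3.023
vertex 2.707 -3.685 -3.618
endloop
endfacet
facet normal 0.577 0.748 -0.327
outer loop
vertex 2.181 -3.241 -3.53
vertex 2.707 -3.685 -3.618
vertex 2.261 -3.568 -4.137
endloop
endfacet
facet normal -0.107 0.869 -0.482
outer loop
vertex 2.181 -3.241 -3.53
vertex 2.261 -3.568 -4.137
vertex 1.628 -3.494 -3.863
endloop
endfacet
facet normal -0.475 0.870 0.128
outer loop
vertex 2.181 -3.241 -3.53
vertex 1.628 -3.494 -3.863
vertex 1.682 -3.566 -3.175
endloop
endfacet
facet normal 0.857 0.009 0.516
outer loop
vertex 2.707 -3.685 -3.618
vertex 2.349 -3.684 -3.023
vertex 2.532 -4.286 -3.317
endloop
endfacet
facet normal -0.198 0.132 0.971
outer loop
vertex 2.349 -3.684 -3.023
vertex 1.682 -3.566 -3.175
vertex 1.899 -4.212 -3.043
endloop
endfacet
facet normal -0.939 0.327 0.108
outer loop
vertex 1.682 -3.566 -3.175
vertex 1.628 -3.494 -3.863
vertex 1.453 -4.095 -3.562
endloop
endfacet
facet normal -0.343 0.326 -0.881
outer loop
vertex 1.628 -3.494 -3.863
vertex 2.261 -3.568 -4.137
vertex 1.811 -4.096 -4.157
endloop
endfacet
facet normal 0.766 0.129 -0.629
outer loop
vertex 2.261 -3.568 -4.137
vertex 2.707 -3.685 -3.618
vertex 2.478 -4.214 -4.005
endloop
endfacet
facet normal 0.107 -0.869 0.482
outer loop
vertex 1.979 -4.539 -3.65
vertex 2.532 -4.286 -3.317
vertex 1.899 -4.212 -3.043
endloop
endfacet
facet normal -0.577 -0.748 0.327
outer loop
vertex 1.979 -4.539 -3.65
vertex 1.899 -4.212 -3.043
vertex 1.453 -4.095 -3.562
endloop
endfacet
facet normal -0.633 -0.675 -0.380
outer loop
vertex 1.979 -4.539 -3.65
vertex 1.453 -4.095 -3.562
vertex 1.811 -4.096 -4.157
endloop
endfacet
facet normal 0.018 -0.750 -0.661
outer loop
vertex 1.979 -4.539 -3.65
vertex 1.811 -4.096 -4.157
vertex 2.478 -4.214 -4.005
endloop
endfacet
facet normal 0.475 -0.870 -0.128
outer loop
vertex 1.979 -4.539 -3.65
vertex 2.478 -4.214 -4.005
vertex 2.532 -4.286 -3.317
endloop
endfacet
facet normal 0.343 -0.326 0.881
outer loop
vertex 1.899 -4.212 -3.043
vertex 2.532 -4.286 -3.317
vertex 2.349 -3.684 -3.023
endloop
endfacet
facet normal -0.766 -0.129 0.629
outer loop
vertex 1.453 -4.095 -3.562
vertex 1.899 -4.212 -3.043
vertex 1.682 -3.566 -3.175
endloop
endfacet
facet normal -0.857 -0.009 -0.516
outer loop
vertex 1.811 -4.096 -4.157
vertex 1.453 -4.095 -3.562
vertex 1.628 -3.494 -3.863
endloop
endfacet
facet normal 0.198 -0.132 -0.971
outer loop
vertex 2.478 -4.214 -4.005
vertex 1.811 -4.096 -4.157
vertex 2.261 -3.568 -4.137
endloop
endfacet
facet normal 0.939 -0.327 -0.108
outer loop
vertex 2.532 -4.286 -3.317
vertex 2.478 -4.214 -4.005
vertex 2.707 -3.685 -3.618
endloop
endfacet

endsolid


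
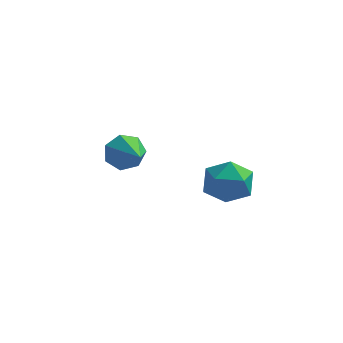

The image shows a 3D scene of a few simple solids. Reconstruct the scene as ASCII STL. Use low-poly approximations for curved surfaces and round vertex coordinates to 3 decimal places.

solid 
facet normal -0.527 0.744 -0.412
outer loop
vertex -3.078 1.309 -0.944
vertex -3.507 0.664 -1.561
vertex -3.805 0.951 -0.661
endloop
endfacet
facet normal 0.267 0.203 0.942
outer loop
vertex -3.078 1.309 -0.944
vertex -3.805 0.951 -0.661
vertex -2.353 -0.964 -0.659
endloop
endfacet
facet normal -0.527 0.743 -0.412
outer loop
vertex -3.805 0.951 -0.661
vertex -3.507 0.664 -1.561
vertex -4.308 0.376 -1.055
endloop
endfacet
facet normal -0.372 -0.281 0.885
outer loop
vertex -3.805 0.951 -0.661
vertex -4.308 0.376 -1.055
vertex -2.353 -0.964 -0.659
endloop
endfacet
facet normal -0.527 0.744 -0.411
outer loop
vertex -4.308 0.376 -1.055
vertex -3.507 0.664 -1.561
vertex -4.208 0.019 -1.83
endloop
endfacet
facet normal -0.581 -0.765 0.278
outer loop
vertex -4.308 0.376 -1.055
vertex -4.208 0.019 -1.83
vertex -2.353 -0.964 -0.659
endloop
endfacet
facet normal -0.526 0.744 -0.412
outer loop
vertex -4.208 0.019 -1.83
vertex -3.507 0.664 -1.561
vertex -3.579 0.147 -2.402
endloop
endfacet
facet normal -0.203 -0.884 -0.421
outer loop
vertex -4.208 0.019 -1.83
vertex -3.579 0.147 -2.402
vertex -2.353 -0.964 -0.659
endloop
endfacet
facet normal -0.527 0.743 -0.412
outer loop
vertex -3.579 0.147 -2.402
vertex -3.507 0.664 -1.561
vertex -2.897 0.665 -2.34
endloop
endfacet
facet normal 0.479 -0.548 -0.686
outer loop
vertex -3.579 0.147 -2.402
vertex -2.897 0.665 -2.34
vertex -2.353 -0.964 -0.659
endloop
endfacet
facet normal -0.527 0.743 -0.412
outer loop
vertex -2.897 0.665 -2.34
vertex -3.507 0.664 -1.561
vertex -2.674 1.182 -1.692
endloop
endfacet
facet normal 0.948 -0.011 -0.318
outer loop
vertex -2.897 0.665 -2.34
vertex -2.674 1.182 -1.692
vertex -2.353 -0.964 -0.659
endloop
endfacet
facet normal -0.527 0.744 -0.411
outer loop
vertex -2.674 1.182 -1.692
vertex -3.507 0.664 -1.561
vertex -3.078 1.309 -0.944
endloop
endfacet
facet normal 0.854 0.324 0.407
outer loop
vertex -2.674 1.182 -1.692
vertex -3.078 1.309 -0.944
vertex -2.353 -0.964 -0.659
endloop
endfacet
facet normal -0.984 0.079 -0.161
outer loop
vertex 0.996 -1.842 -1.112
vertex 0.866 -3.026 -0.9
vertex 0.781 -2.236 0.011
endloop
endfacet
facet normal -0.720 0.687 0.103
outer loop
vertex 0.996 -1.842 -1.112
vertex 0.781 -2.236 0.011
vertex 1.592 -1.358 -0.177
endloop
endfacet
facet normal -0.209 0.916 -0.341
outer loop
vertex 0.996 -1.842 -1.112
vertex 1.592 -1.358 -0.177
vertex 2.178 -1.607 -1.205
endloop
endfacet
facet normal -0.159 0.450 -0.879
outer loop
vertex 0.996 -1.842 -1.112
vertex 2.178 -1.607 -1.205
vertex 1.73 -2.637 -1.652
endloop
endfacet
facet normal -0.638 -0.067 -0.767
outer loop
vertex 0.996 -1.842 -1.112
vertex 1.73 -2.637 -1.652
vertex 0.866 -3.026 -0.9
endloop
endfacet
facet normal -0.416 0.540 0.732
outer loop
vertex 1.592 -1.358 -0.177
vertex 0.781 -2.236 0.011
vertex 1.83 -2.243 0.612
endloop
endfacet
facet normal -0.843 -0.443 0.306
outer loop
vertex 0.781 -2.236 0.011
vertex 0.866 -3.026 -0.9
vertex 1.382 -3.273 0.165
endloop
endfacet
facet normal -0.283 -0.680 -0.677
outer loop
vertex 0.866 -3.026 -0.9
vertex 1.73 -2.637 -1.652
vertex 1.968 -3.522 -0.863
endloop
endfacet
facet normal 0.492 0.158 -0.856
outer loop
vertex 1.73 -2.637 -1.652
vertex 2.178 -1.607 -1.205
vertex 2.779 -2.644 -1.051
endloop
endfacet
facet normal 0.410 0.912 0.013
outer loop
vertex 2.178 -1.607 -1.205
vertex 1.592 -1.358 -0.177
vertex 2.694 -1.854 -0.14
endloop
endfacet
facet normal 0.159 -0.450 0.879
outer loop
vertex 2.564 -3.038 0.072
vertex 1.83 -2.243 0.612
vertex 1.382 -3.273 0.165
endloop
endfacet
facet normal 0.209 -0.916 0.341
outer loop
vertex 2.564 -3.038 0.072
vertex 1.382 -3.273 0.165
vertex 1.968 -3.522 -0.863
endloop
endfacet
facet normal 0.720 -0.687 -0.103
outer loop
vertex 2.564 -3.038 0.072
vertex 1.968 -3.522 -0.863
vertex 2.779 -2.644 -1.051
endloop
endfacet
facet normal 0.984 -0.079 0.161
outer loop
vertex 2.564 -3.038 0.072
vertex 2.779 -2.644 -1.051
vertex 2.694 -1.854 -0.14
endloop
endfacet
facet normal 0.638 0.067 0.767
outer loop
vertex 2.564 -3.038 0.072
vertex 2.694 -1.854 -0.14
vertex 1.83 -2.243 0.612
endloop
endfacet
facet normal -0.492 -0.158 0.856
outer loop
vertex 1.382 -3.273 0.165
vertex 1.83 -2.243 0.612
vertex 0.781 -2.236 0.011
endloop
endfacet
facet normal -0.410 -0.912 -0.013
outer loop
vertex 1.968 -3.522 -0.863
vertex 1.382 -3.273 0.165
vertex 0.866 -3.026 -0.9
endloop
endfacet
facet normal 0.416 -0.540 -0.732
outer loop
vertex 2.779 -2.644 -1.051
vertex 1.968 -3.522 -0.863
vertex 1.73 -2.637 -1.652
endloop
endfacet
facet normal 0.843 0.443 -0.306
outer loop
vertex 2.694 -1.854 -0.14
vertex 2.779 -2.644 -1.051
vertex 2.178 -1.607 -1.205
endloop
endfacet
facet normal 0.283 0.680 0.677
outer loop
vertex 1.83 -2.243 0.612
vertex 2.694 -1.854 -0.14
vertex 1.592 -1.358 -0.177
endloop
endfacet

endsolid


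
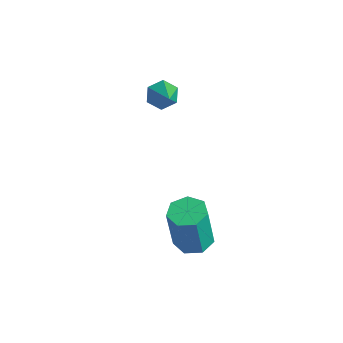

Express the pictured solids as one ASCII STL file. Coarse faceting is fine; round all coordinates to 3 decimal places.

solid 
facet normal -0.017 0.151 -0.988
outer loop
vertex 2.031 0.618 -2.746
vertex 1.314 0.68 -2.724
vertex 1.811 1.196 -2.654
endloop
endfacet
facet normal 0.936 0.350 0.037
outer loop
vertex 2.031 0.618 -2.746
vertex 1.811 1.196 -2.654
vertex 2.063 0.338 -0.918
endloop
endfacet
facet normal 0.936 0.349 0.037
outer loop
vertex 2.063 0.338 -0.918
vertex 1.811 1.196 -2.654
vertex 1.844 0.916 -0.826
endloop
endfacet
facet normal 0.017 -0.151 0.988
outer loop
vertex 2.063 0.338 -0.918
vertex 1.844 0.916 -0.826
vertex 1.346 0.4 -0.896
endloop
endfacet
facet normal -0.018 0.152 -0.988
outer loop
vertex 1.811 1.196 -2.654
vertex 1.314 0.68 -2.724
vertex 1.217 1.385 -2.614
endloop
endfacet
facet normal 0.309 0.941 0.139
outer loop
vertex 1.811 1.196 -2.654
vertex 1.217 1.385 -2.614
vertex 1.844 0.916 -0.826
endloop
endfacet
facet normal 0.309 0.941 0.139
outer loop
vertex 1.844 0.916 -0.826
vertex 1.217 1.385 -2.614
vertex 1.25 1.105 -0.786
endloop
endfacet
facet normal 0.018 -0.152 0.988
outer loop
vertex 1.844 0.916 -0.826
vertex 1.25 1.105 -0.786
vertex 1.346 0.4 -0.896
endloop
endfacet
facet normal -0.018 0.152 -0.988
outer loop
vertex 1.217 1.385 -2.614
vertex 1.314 0.68 -2.724
vertex 0.696 1.043 -2.657
endloop
endfacet
facet normal -0.551 0.823 0.136
outer loop
vertex 1.217 1.385 -2.614
vertex 0.696 1.043 -2.657
vertex 1.25 1.105 -0.786
endloop
endfacet
facet normal -0.551 0.824 0.136
outer loop
vertex 1.25 1.105 -0.786
vertex 0.696 1.043 -2.657
vertex 0.728 0.763 -0.829
endloop
endfacet
facet normal 0.018 -0.152 0.988
outer loop
vertex 1.25 1.105 -0.786
vertex 0.728 0.763 -0.829
vertex 1.346 0.4 -0.896
endloop
endfacet
facet normal -0.017 0.153 -0.988
outer loop
vertex 0.696 1.043 -2.657
vertex 1.314 0.68 -2.724
vertex 0.64 0.428 -2.751
endloop
endfacet
facet normal -0.996 0.086 0.031
outer loop
vertex 0.696 1.043 -2.657
vertex 0.64 0.428 -2.751
vertex 0.728 0.763 -0.829
endloop
endfacet
facet normal -0.996 0.086 0.031
outer loop
vertex 0.728 0.763 -0.829
vertex 0.64 0.428 -2.751
vertex 0.672 0.148 -0.922
endloop
endfacet
facet normal 0.018 -0.151 0.988
outer loop
vertex 0.728 0.763 -0.829
vertex 0.672 0.148 -0.922
vertex 1.346 0.4 -0.896
endloop
endfacet
facet normal -0.017 0.152 -0.988
outer loop
vertex 0.64 0.428 -2.751
vertex 1.314 0.68 -2.724
vertex 1.091 0.003 -2.824
endloop
endfacet
facet normal -0.691 -0.716 -0.098
outer loop
vertex 0.64 0.428 -2.751
vertex 1.091 0.003 -2.824
vertex 0.672 0.148 -0.922
endloop
endfacet
facet normal -0.691 -0.716 -0.098
outer loop
vertex 0.672 0.148 -0.922
vertex 1.091 0.003 -2.824
vertex 1.124 -0.278 -0.996
endloop
endfacet
facet normal 0.019 -0.152 0.988
outer loop
vertex 0.672 0.148 -0.922
vertex 1.124 -0.278 -0.996
vertex 1.346 0.4 -0.896
endloop
endfacet
facet normal -0.017 0.152 -0.988
outer loop
vertex 1.091 0.003 -2.824
vertex 1.314 0.68 -2.724
vertex 1.71 0.087 -2.822
endloop
endfacet
facet normal 0.133 -0.979 -0.153
outer loop
vertex 1.091 0.003 -2.824
vertex 1.71 0.087 -2.822
vertex 1.124 -0.278 -0.996
endloop
endfacet
facet normal 0.135 -0.979 -0.152
outer loop
vertex 1.124 -0.278 -0.996
vertex 1.71 0.087 -2.822
vertex 1.743 -0.193 -0.994
endloop
endfacet
facet normal 0.018 -0.152 0.988
outer loop
vertex 1.124 -0.278 -0.996
vertex 1.743 -0.193 -0.994
vertex 1.346 0.4 -0.896
endloop
endfacet
facet normal -0.017 0.152 -0.988
outer loop
vertex 1.71 0.087 -2.822
vertex 1.314 0.68 -2.724
vertex 2.031 0.618 -2.746
endloop
endfacet
facet normal 0.858 -0.505 -0.093
outer loop
vertex 1.71 0.087 -2.822
vertex 2.031 0.618 -2.746
vertex 1.743 -0.193 -0.994
endloop
endfacet
facet normal 0.859 -0.504 -0.092
outer loop
vertex 1.743 -0.193 -0.994
vertex 2.031 0.618 -2.746
vertex 2.063 0.338 -0.918
endloop
endfacet
facet normal 0.017 -0.152 0.988
outer loop
vertex 1.743 -0.193 -0.994
vertex 2.063 0.338 -0.918
vertex 1.346 0.4 -0.896
endloop
endfacet
facet normal -0.790 0.201 -0.580
outer loop
vertex -1.721 1.707 1.823
vertex -2.056 1.328 2.148
vertex -2.022 1.907 2.302
endloop
endfacet
facet normal 0.642 0.762 0.085
outer loop
vertex -1.721 1.707 1.823
vertex -2.022 1.907 2.302
vertex -1.124 1.092 2.832
endloop
endfacet
facet normal -0.789 0.201 -0.580
outer loop
vertex -2.022 1.907 2.302
vertex -2.056 1.328 2.148
vertex -2.357 1.529 2.627
endloop
endfacet
facet normal 0.083 0.606 0.791
outer loop
vertex -2.022 1.907 2.302
vertex -2.357 1.529 2.627
vertex -1.124 1.092 2.832
endloop
endfacet
facet normal -0.789 0.200 -0.580
outer loop
vertex -2.357 1.529 2.627
vertex -2.056 1.328 2.148
vertex -2.39 0.95 2.472
endloop
endfacet
facet normal -0.241 -0.238 0.941
outer loop
vertex -2.357 1.529 2.627
vertex -2.39 0.95 2.472
vertex -1.124 1.092 2.832
endloop
endfacet
facet normal -0.789 0.200 -0.580
outer loop
vertex -2.39 0.95 2.472
vertex -2.056 1.328 2.148
vertex -2.089 0.749 1.993
endloop
endfacet
facet normal -0.006 -0.923 0.384
outer loop
vertex -2.39 0.95 2.472
vertex -2.089 0.749 1.993
vertex -1.124 1.092 2.832
endloop
endfacet
facet normal -0.790 0.200 -0.580
outer loop
vertex -2.089 0.749 1.993
vertex -2.056 1.328 2.148
vertex -1.755 1.128 1.669
endloop
endfacet
facet normal 0.555 -0.766 -0.325
outer loop
vertex -2.089 0.749 1.993
vertex -1.755 1.128 1.669
vertex -1.124 1.092 2.832
endloop
endfacet
facet normal -0.790 0.201 -0.580
outer loop
vertex -1.755 1.128 1.669
vertex -2.056 1.328 2.148
vertex -1.721 1.707 1.823
endloop
endfacet
facet normal 0.877 0.074 -0.474
outer loop
vertex -1.755 1.128 1.669
vertex -1.721 1.707 1.823
vertex -1.124 1.092 2.832
endloop
endfacet

endsolid


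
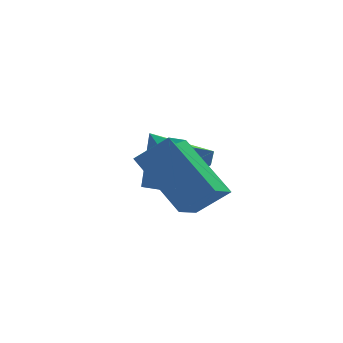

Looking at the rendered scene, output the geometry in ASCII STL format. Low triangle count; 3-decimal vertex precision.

solid 
facet normal -0.432 0.607 0.667
outer loop
vertex 1.717 0.39 3.079
vertex 2.186 1.111 2.726
vertex 1.081 0.536 2.534
endloop
endfacet
facet normal -0.504 -0.776 0.380
outer loop
vertex 1.754 -0.411 1.494
vertex 1.717 0.39 3.079
vertex 1.081 0.536 2.534
endloop
endfacet
facet normal -0.432 0.607 0.667
outer loop
vertex 1.081 0.536 2.534
vertex 2.186 1.111 2.726
vertex 1.55 1.258 2.181
endloop
endfacet
facet normal -0.748 0.172 -0.641
outer loop
vertex 1.55 1.258 2.181
vertex 1.754 -0.411 1.494
vertex 1.081 0.536 2.534
endloop
endfacet
facet normal 0.748 -0.173 0.641
outer loop
vertex 1.717 0.39 3.079
vertex 2.859 0.164 1.686
vertex 2.186 1.111 2.726
endloop
endfacet
facet normal -0.505 -0.775 0.380
outer loop
vertex 2.39 -0.558 2.039
vertex 1.717 0.39 3.079
vertex 1.754 -0.411 1.494
endloop
endfacet
facet normal 0.748 -0.172 0.641
outer loop
vertex 2.39 -0.558 2.039
vertex 2.859 0.164 1.686
vertex 1.717 0.39 3.079
endloop
endfacet
facet normal 0.505 0.775 -0.380
outer loop
vertex 2.186 1.111 2.726
vertex 2.859 0.164 1.686
vertex 1.55 1.258 2.181
endloop
endfacet
facet normal -0.748 0.173 -0.641
outer loop
vertex 2.223 0.31 1.141
vertex 1.754 -0.411 1.494
vertex 1.55 1.258 2.181
endloop
endfacet
facet normal 0.504 0.775 -0.381
outer loop
vertex 1.55 1.258 2.181
vertex 2.859 0.164 1.686
vertex 2.223 0.31 1.141
endloop
endfacet
facet normal 0.431 -0.607 -0.667
outer loop
vertex 2.223 0.31 1.141
vertex 2.39 -0.558 2.039
vertex 1.754 -0.411 1.494
endloop
endfacet
facet normal 0.432 -0.607 -0.667
outer loop
vertex 2.859 0.164 1.686
vertex 2.39 -0.558 2.039
vertex 2.223 0.31 1.141
endloop
endfacet
facet normal 0.325 -0.764 -0.558
outer loop
vertex 2.416 1.322 2.432
vertex 2.144 1.706 1.748
vertex 2.857 1.699 2.173
endloop
endfacet
facet normal 0.364 0.200 0.910
outer loop
vertex 2.416 1.322 2.432
vertex 2.857 1.699 2.173
vertex 1.756 2.614 2.412
endloop
endfacet
facet normal 0.325 -0.764 -0.558
outer loop
vertex 2.857 1.699 2.173
vertex 2.144 1.706 1.748
vertex 2.88 2.08 1.665
endloop
endfacet
facet normal 0.618 0.615 0.490
outer loop
vertex 2.857 1.699 2.173
vertex 2.88 2.08 1.665
vertex 1.756 2.614 2.412
endloop
endfacet
facet normal 0.325 -0.763 -0.559
outer loop
vertex 2.88 2.08 1.665
vertex 2.144 1.706 1.748
vertex 2.471 2.242 1.206
endloop
endfacet
facet normal 0.407 0.913 -0.040
outer loop
vertex 2.88 2.08 1.665
vertex 2.471 2.242 1.206
vertex 1.756 2.614 2.412
endloop
endfacet
facet normal 0.327 -0.763 -0.558
outer loop
vertex 2.471 2.242 1.206
vertex 2.144 1.706 1.748
vertex 1.871 2.089 1.064
endloop
endfacet
facet normal -0.146 0.917 -0.370
outer loop
vertex 2.471 2.242 1.206
vertex 1.871 2.089 1.064
vertex 1.756 2.614 2.412
endloop
endfacet
facet normal 0.325 -0.764 -0.558
outer loop
vertex 1.871 2.089 1.064
vertex 2.144 1.706 1.748
vertex 1.43 1.712 1.323
endloop
endfacet
facet normal -0.716 0.628 -0.306
outer loop
vertex 1.871 2.089 1.064
vertex 1.43 1.712 1.323
vertex 1.756 2.614 2.412
endloop
endfacet
facet normal 0.326 -0.763 -0.558
outer loop
vertex 1.43 1.712 1.323
vertex 2.144 1.706 1.748
vertex 1.408 1.331 1.831
endloop
endfacet
facet normal -0.971 0.211 0.116
outer loop
vertex 1.43 1.712 1.323
vertex 1.408 1.331 1.831
vertex 1.756 2.614 2.412
endloop
endfacet
facet normal 0.326 -0.763 -0.558
outer loop
vertex 1.408 1.331 1.831
vertex 2.144 1.706 1.748
vertex 1.816 1.17 2.29
endloop
endfacet
facet normal -0.759 -0.086 0.645
outer loop
vertex 1.408 1.331 1.831
vertex 1.816 1.17 2.29
vertex 1.756 2.614 2.412
endloop
endfacet
facet normal 0.325 -0.763 -0.558
outer loop
vertex 1.816 1.17 2.29
vertex 2.144 1.706 1.748
vertex 2.416 1.322 2.432
endloop
endfacet
facet normal -0.207 -0.091 0.974
outer loop
vertex 1.816 1.17 2.29
vertex 2.416 1.322 2.432
vertex 1.756 2.614 2.412
endloop
endfacet

endsolid


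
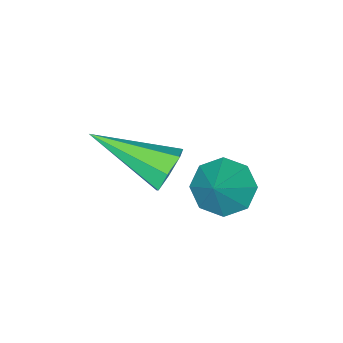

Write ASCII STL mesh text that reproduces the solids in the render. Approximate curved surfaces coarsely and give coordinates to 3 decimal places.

solid 
facet normal -0.648 -0.329 -0.686
outer loop
vertex 1.027 -1.736 -0.609
vertex 0.418 -1.544 -0.126
vertex 0.829 -1.163 -0.697
endloop
endfacet
facet normal 0.920 0.275 -0.281
outer loop
vertex 1.027 -1.736 -0.609
vertex 0.829 -1.163 -0.697
vertex 1.262 -1.116 0.766
endloop
endfacet
facet normal -0.648 -0.329 -0.686
outer loop
vertex 0.829 -1.163 -0.697
vertex 0.418 -1.544 -0.126
vertex 0.391 -0.813 -0.451
endloop
endfacet
facet normal 0.547 0.816 -0.188
outer loop
vertex 0.829 -1.163 -0.697
vertex 0.391 -0.813 -0.451
vertex 1.262 -1.116 0.766
endloop
endfacet
facet normal -0.649 -0.329 -0.686
outer loop
vertex 0.391 -0.813 -0.451
vertex 0.418 -1.544 -0.126
vertex -0.031 -0.891 -0.014
endloop
endfacet
facet normal 0.041 0.976 0.214
outer loop
vertex 0.391 -0.813 -0.451
vertex -0.031 -0.891 -0.014
vertex 1.262 -1.116 0.766
endloop
endfacet
facet normal -0.649 -0.328 -0.686
outer loop
vertex -0.031 -0.891 -0.014
vertex 0.418 -1.544 -0.126
vertex -0.19 -1.352 0.357
endloop
endfacet
facet normal -0.301 0.659 0.689
outer loop
vertex -0.031 -0.891 -0.014
vertex -0.19 -1.352 0.357
vertex 1.262 -1.116 0.766
endloop
endfacet
facet normal -0.649 -0.329 -0.686
outer loop
vertex -0.19 -1.352 0.357
vertex 0.418 -1.544 -0.126
vertex 0.007 -1.925 0.445
endloop
endfacet
facet normal -0.279 0.052 0.959
outer loop
vertex -0.19 -1.352 0.357
vertex 0.007 -1.925 0.445
vertex 1.262 -1.116 0.766
endloop
endfacet
facet normal -0.648 -0.330 -0.686
outer loop
vertex 0.007 -1.925 0.445
vertex 0.418 -1.544 -0.126
vertex 0.445 -2.274 0.199
endloop
endfacet
facet normal 0.095 -0.491 0.866
outer loop
vertex 0.007 -1.925 0.445
vertex 0.445 -2.274 0.199
vertex 1.262 -1.116 0.766
endloop
endfacet
facet normal -0.649 -0.329 -0.686
outer loop
vertex 0.445 -2.274 0.199
vertex 0.418 -1.544 -0.126
vertex 0.867 -2.196 -0.238
endloop
endfacet
facet normal 0.601 -0.651 0.464
outer loop
vertex 0.445 -2.274 0.199
vertex 0.867 -2.196 -0.238
vertex 1.262 -1.116 0.766
endloop
endfacet
facet normal -0.648 -0.328 -0.687
outer loop
vertex 0.867 -2.196 -0.238
vertex 0.418 -1.544 -0.126
vertex 1.027 -1.736 -0.609
endloop
endfacet
facet normal 0.942 -0.335 -0.010
outer loop
vertex 0.867 -2.196 -0.238
vertex 1.027 -1.736 -0.609
vertex 1.262 -1.116 0.766
endloop
endfacet
facet normal -0.386 0.843 -0.374
outer loop
vertex 1.134 -2.987 -0.752
vertex 0.774 -2.904 -0.193
vertex 1.391 -2.682 -0.329
endloop
endfacet
facet normal 0.884 -0.116 -0.453
outer loop
vertex 1.134 -2.987 -0.752
vertex 1.391 -2.682 -0.329
vertex 1.606 -4.716 0.613
endloop
endfacet
facet normal -0.386 0.842 -0.376
outer loop
vertex 1.391 -2.682 -0.329
vertex 0.774 -2.904 -0.193
vertex 1.183 -2.543 0.196
endloop
endfacet
facet normal 0.923 0.238 0.303
outer loop
vertex 1.391 -2.682 -0.329
vertex 1.183 -2.543 0.196
vertex 1.606 -4.716 0.613
endloop
endfacet
facet normal -0.388 0.842 -0.374
outer loop
vertex 1.183 -2.543 0.196
vertex 0.774 -2.904 -0.193
vertex 0.668 -2.677 0.429
endloop
endfacet
facet normal 0.347 0.241 0.906
outer loop
vertex 1.183 -2.543 0.196
vertex 0.668 -2.677 0.429
vertex 1.606 -4.716 0.613
endloop
endfacet
facet normal -0.388 0.843 -0.374
outer loop
vertex 0.668 -2.677 0.429
vertex 0.774 -2.904 -0.193
vertex 0.232 -2.982 0.194
endloop
endfacet
facet normal -0.412 -0.108 0.905
outer loop
vertex 0.668 -2.677 0.429
vertex 0.232 -2.982 0.194
vertex 1.606 -4.716 0.613
endloop
endfacet
facet normal -0.388 0.843 -0.373
outer loop
vertex 0.232 -2.982 0.194
vertex 0.774 -2.904 -0.193
vertex 0.204 -3.228 -0.332
endloop
endfacet
facet normal -0.782 -0.548 0.298
outer loop
vertex 0.232 -2.982 0.194
vertex 0.204 -3.228 -0.332
vertex 1.606 -4.716 0.613
endloop
endfacet
facet normal -0.387 0.842 -0.376
outer loop
vertex 0.204 -3.228 -0.332
vertex 0.774 -2.904 -0.193
vertex 0.606 -3.231 -0.753
endloop
endfacet
facet normal -0.484 -0.746 -0.457
outer loop
vertex 0.204 -3.228 -0.332
vertex 0.606 -3.231 -0.753
vertex 1.606 -4.716 0.613
endloop
endfacet
facet normal -0.388 0.842 -0.375
outer loop
vertex 0.606 -3.231 -0.753
vertex 0.774 -2.904 -0.193
vertex 1.134 -2.987 -0.752
endloop
endfacet
facet normal 0.258 -0.554 -0.791
outer loop
vertex 0.606 -3.231 -0.753
vertex 1.134 -2.987 -0.752
vertex 1.606 -4.716 0.613
endloop
endfacet

endsolid


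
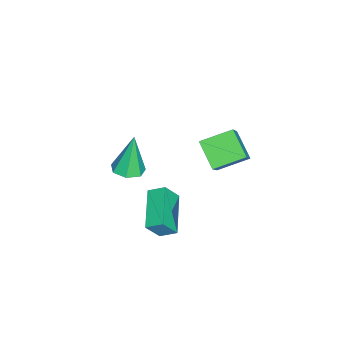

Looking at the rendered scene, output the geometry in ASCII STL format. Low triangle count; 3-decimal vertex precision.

solid 
facet normal -0.392 0.426 -0.815
outer loop
vertex 2.657 -2.089 -1.788
vertex 2.623 -1.37 -1.396
vertex 4.394 -1.67 -2.405
endloop
endfacet
facet normal 0.042 -0.877 -0.478
outer loop
vertex 4.817 -2.13 -1.524
vertex 2.657 -2.089 -1.788
vertex 4.394 -1.67 -2.405
endloop
endfacet
facet normal -0.392 0.426 -0.815
outer loop
vertex 4.394 -1.67 -2.405
vertex 2.623 -1.37 -1.396
vertex 4.359 -0.95 -2.012
endloop
endfacet
facet normal 0.919 0.222 -0.325
outer loop
vertex 4.359 -0.95 -2.012
vertex 4.817 -2.13 -1.524
vertex 4.394 -1.67 -2.405
endloop
endfacet
facet normal -0.919 -0.221 0.326
outer loop
vertex 2.657 -2.089 -1.788
vertex 3.046 -1.83 -0.515
vertex 2.623 -1.37 -1.396
endloop
endfacet
facet normal 0.042 -0.877 -0.479
outer loop
vertex 3.081 -2.55 -0.908
vertex 2.657 -2.089 -1.788
vertex 4.817 -2.13 -1.524
endloop
endfacet
facet normal -0.919 -0.223 0.326
outer loop
vertex 3.081 -2.55 -0.908
vertex 3.046 -1.83 -0.515
vertex 2.657 -2.089 -1.788
endloop
endfacet
facet normal -0.042 0.877 0.478
outer loop
vertex 2.623 -1.37 -1.396
vertex 3.046 -1.83 -0.515
vertex 4.359 -0.95 -2.012
endloop
endfacet
facet normal 0.919 0.222 -0.327
outer loop
vertex 4.783 -1.411 -1.132
vertex 4.817 -2.13 -1.524
vertex 4.359 -0.95 -2.012
endloop
endfacet
facet normal -0.041 0.877 0.479
outer loop
vertex 4.359 -0.95 -2.012
vertex 3.046 -1.83 -0.515
vertex 4.783 -1.411 -1.132
endloop
endfacet
facet normal 0.392 -0.426 0.815
outer loop
vertex 4.783 -1.411 -1.132
vertex 3.081 -2.55 -0.908
vertex 4.817 -2.13 -1.524
endloop
endfacet
facet normal 0.392 -0.426 0.815
outer loop
vertex 3.046 -1.83 -0.515
vertex 3.081 -2.55 -0.908
vertex 4.783 -1.411 -1.132
endloop
endfacet
facet normal -0.576 -0.556 0.599
outer loop
vertex 3.907 -0.223 3.737
vertex 3.282 0.945 4.219
vertex 2.781 -0.336 2.55
endloop
endfacet
facet normal 0.444 -0.828 -0.342
outer loop
vertex 3.558 0.415 1.741
vertex 3.907 -0.223 3.737
vertex 2.781 -0.336 2.55
endloop
endfacet
facet normal -0.575 -0.556 0.600
outer loop
vertex 2.781 -0.336 2.55
vertex 3.282 0.945 4.219
vertex 2.155 0.832 3.033
endloop
endfacet
facet normal -0.687 -0.069 -0.724
outer loop
vertex 2.155 0.832 3.033
vertex 3.558 0.415 1.741
vertex 2.781 -0.336 2.55
endloop
endfacet
facet normal 0.687 0.069 0.724
outer loop
vertex 3.907 -0.223 3.737
vertex 4.059 1.696 3.41
vertex 3.282 0.945 4.219
endloop
endfacet
facet normal 0.443 -0.828 -0.342
outer loop
vertex 4.685 0.528 2.927
vertex 3.907 -0.223 3.737
vertex 3.558 0.415 1.741
endloop
endfacet
facet normal 0.687 0.069 0.724
outer loop
vertex 4.685 0.528 2.927
vertex 4.059 1.696 3.41
vertex 3.907 -0.223 3.737
endloop
endfacet
facet normal -0.444 0.828 0.343
outer loop
vertex 3.282 0.945 4.219
vertex 4.059 1.696 3.41
vertex 2.155 0.832 3.033
endloop
endfacet
facet normal -0.687 -0.069 -0.724
outer loop
vertex 2.933 1.583 2.223
vertex 3.558 0.415 1.741
vertex 2.155 0.832 3.033
endloop
endfacet
facet normal -0.444 0.828 0.342
outer loop
vertex 2.155 0.832 3.033
vertex 4.059 1.696 3.41
vertex 2.933 1.583 2.223
endloop
endfacet
facet normal 0.576 0.556 -0.600
outer loop
vertex 2.933 1.583 2.223
vertex 4.685 0.528 2.927
vertex 3.558 0.415 1.741
endloop
endfacet
facet normal 0.576 0.556 -0.599
outer loop
vertex 4.059 1.696 3.41
vertex 4.685 0.528 2.927
vertex 2.933 1.583 2.223
endloop
endfacet
facet normal 0.190 -0.091 -0.977
outer loop
vertex 2.401 -4.225 -0.829
vertex 1.861 -3.757 -0.978
vertex 2.566 -3.614 -0.854
endloop
endfacet
facet normal 0.832 -0.204 0.516
outer loop
vertex 2.401 -4.225 -0.829
vertex 2.566 -3.614 -0.854
vertex 1.499 -3.583 0.878
endloop
endfacet
facet normal 0.191 -0.092 -0.977
outer loop
vertex 2.566 -3.614 -0.854
vertex 1.861 -3.757 -0.978
vertex 2.2 -3.11 -0.973
endloop
endfacet
facet normal 0.688 0.597 0.413
outer loop
vertex 2.566 -3.614 -0.854
vertex 2.2 -3.11 -0.973
vertex 1.499 -3.583 0.878
endloop
endfacet
facet normal 0.191 -0.093 -0.977
outer loop
vertex 2.2 -3.11 -0.973
vertex 1.861 -3.757 -0.978
vertex 1.579 -3.094 -1.096
endloop
endfacet
facet normal -0.022 0.971 0.240
outer loop
vertex 2.2 -3.11 -0.973
vertex 1.579 -3.094 -1.096
vertex 1.499 -3.583 0.878
endloop
endfacet
facet normal 0.191 -0.093 -0.977
outer loop
vertex 1.579 -3.094 -1.096
vertex 1.861 -3.757 -0.978
vertex 1.171 -3.577 -1.13
endloop
endfacet
facet normal -0.762 0.635 0.126
outer loop
vertex 1.579 -3.094 -1.096
vertex 1.171 -3.577 -1.13
vertex 1.499 -3.583 0.878
endloop
endfacet
facet normal 0.192 -0.090 -0.977
outer loop
vertex 1.171 -3.577 -1.13
vertex 1.861 -3.757 -0.978
vertex 1.282 -4.195 -1.051
endloop
endfacet
facet normal -0.975 -0.155 0.159
outer loop
vertex 1.171 -3.577 -1.13
vertex 1.282 -4.195 -1.051
vertex 1.499 -3.583 0.878
endloop
endfacet
facet normal 0.191 -0.090 -0.977
outer loop
vertex 1.282 -4.195 -1.051
vertex 1.861 -3.757 -0.978
vertex 1.83 -4.484 -0.917
endloop
endfacet
facet normal -0.502 -0.807 0.312
outer loop
vertex 1.282 -4.195 -1.051
vertex 1.83 -4.484 -0.917
vertex 1.499 -3.583 0.878
endloop
endfacet
facet normal 0.192 -0.090 -0.977
outer loop
vertex 1.83 -4.484 -0.917
vertex 1.861 -3.757 -0.978
vertex 2.401 -4.225 -0.829
endloop
endfacet
facet normal 0.303 -0.828 0.472
outer loop
vertex 1.83 -4.484 -0.917
vertex 2.401 -4.225 -0.829
vertex 1.499 -3.583 0.878
endloop
endfacet

endsolid


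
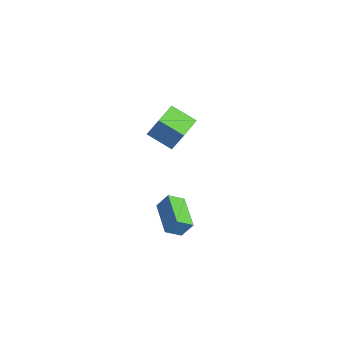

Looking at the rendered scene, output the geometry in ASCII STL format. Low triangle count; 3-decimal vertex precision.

solid 
facet normal -0.949 0.258 0.181
outer loop
vertex 0.974 -0.292 2.028
vertex 1.252 0.177 2.818
vertex 1.092 0.5 1.517
endloop
endfacet
facet normal -0.290 -0.488 -0.823
outer loop
vertex 2.848 0.023 1.182
vertex 0.974 -0.292 2.028
vertex 1.092 0.5 1.517
endloop
endfacet
facet normal -0.949 0.258 0.181
outer loop
vertex 1.092 0.5 1.517
vertex 1.252 0.177 2.818
vertex 1.37 0.969 2.307
endloop
endfacet
facet normal 0.124 0.834 -0.538
outer loop
vertex 1.37 0.969 2.307
vertex 2.848 0.023 1.182
vertex 1.092 0.5 1.517
endloop
endfacet
facet normal -0.124 -0.834 0.538
outer loop
vertex 0.974 -0.292 2.028
vertex 3.008 -0.3 2.483
vertex 1.252 0.177 2.818
endloop
endfacet
facet normal -0.290 -0.488 -0.823
outer loop
vertex 2.73 -0.769 1.693
vertex 0.974 -0.292 2.028
vertex 2.848 0.023 1.182
endloop
endfacet
facet normal -0.124 -0.834 0.538
outer loop
vertex 2.73 -0.769 1.693
vertex 3.008 -0.3 2.483
vertex 0.974 -0.292 2.028
endloop
endfacet
facet normal 0.290 0.488 0.823
outer loop
vertex 1.252 0.177 2.818
vertex 3.008 -0.3 2.483
vertex 1.37 0.969 2.307
endloop
endfacet
facet normal 0.124 0.834 -0.538
outer loop
vertex 3.126 0.492 1.972
vertex 2.848 0.023 1.182
vertex 1.37 0.969 2.307
endloop
endfacet
facet normal 0.290 0.488 0.823
outer loop
vertex 1.37 0.969 2.307
vertex 3.008 -0.3 2.483
vertex 3.126 0.492 1.972
endloop
endfacet
facet normal 0.949 -0.258 -0.181
outer loop
vertex 3.126 0.492 1.972
vertex 2.73 -0.769 1.693
vertex 2.848 0.023 1.182
endloop
endfacet
facet normal 0.949 -0.258 -0.181
outer loop
vertex 3.008 -0.3 2.483
vertex 2.73 -0.769 1.693
vertex 3.126 0.492 1.972
endloop
endfacet
facet normal -0.703 -0.544 0.457
outer loop
vertex -3.372 2.099 4.143
vertex -4.443 3.375 4.015
vertex -3.772 1.648 2.991
endloop
endfacet
facet normal 0.641 -0.764 0.076
outer loop
vertex -2.717 2.465 2.305
vertex -3.372 2.099 4.143
vertex -3.772 1.648 2.991
endloop
endfacet
facet normal -0.703 -0.544 0.457
outer loop
vertex -3.772 1.648 2.991
vertex -4.443 3.375 4.015
vertex -4.843 2.924 2.863
endloop
endfacet
facet normal -0.307 -0.347 -0.886
outer loop
vertex -4.843 2.924 2.863
vertex -2.717 2.465 2.305
vertex -3.772 1.648 2.991
endloop
endfacet
facet normal 0.307 0.347 0.886
outer loop
vertex -3.372 2.099 4.143
vertex -3.388 4.192 3.329
vertex -4.443 3.375 4.015
endloop
endfacet
facet normal 0.641 -0.764 0.076
outer loop
vertex -2.317 2.916 3.457
vertex -3.372 2.099 4.143
vertex -2.717 2.465 2.305
endloop
endfacet
facet normal 0.307 0.347 0.886
outer loop
vertex -2.317 2.916 3.457
vertex -3.388 4.192 3.329
vertex -3.372 2.099 4.143
endloop
endfacet
facet normal -0.641 0.764 -0.076
outer loop
vertex -4.443 3.375 4.015
vertex -3.388 4.192 3.329
vertex -4.843 2.924 2.863
endloop
endfacet
facet normal -0.307 -0.347 -0.886
outer loop
vertex -3.788 3.741 2.177
vertex -2.717 2.465 2.305
vertex -4.843 2.924 2.863
endloop
endfacet
facet normal -0.641 0.764 -0.076
outer loop
vertex -4.843 2.924 2.863
vertex -3.388 4.192 3.329
vertex -3.788 3.741 2.177
endloop
endfacet
facet normal 0.703 0.544 -0.457
outer loop
vertex -3.788 3.741 2.177
vertex -2.317 2.916 3.457
vertex -2.717 2.465 2.305
endloop
endfacet
facet normal 0.703 0.544 -0.457
outer loop
vertex -3.388 4.192 3.329
vertex -2.317 2.916 3.457
vertex -3.788 3.741 2.177
endloop
endfacet

endsolid
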